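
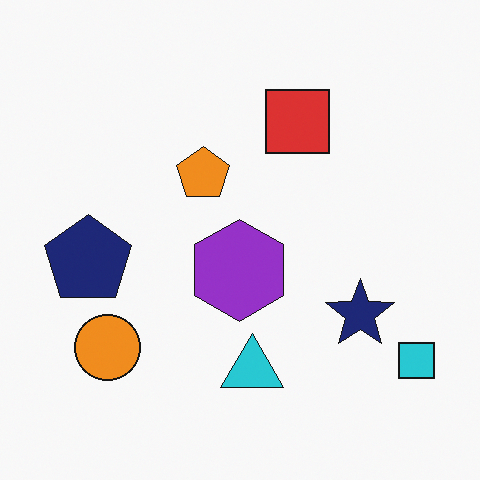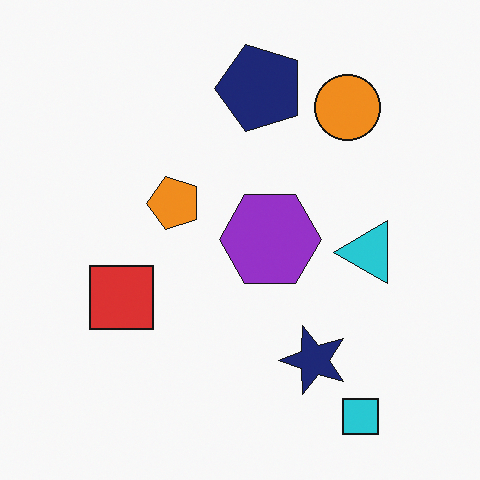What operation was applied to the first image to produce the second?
The second image is the first transposed (reflected across the top-left ↔ bottom-right diagonal).

Shapes have swapped their row and column positions — what was in the top-right is now in the bottom-left — a diagonal reflection.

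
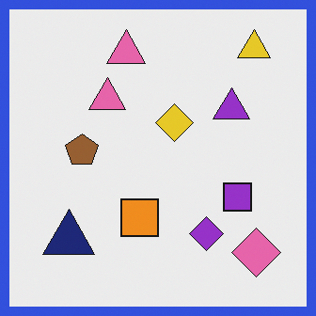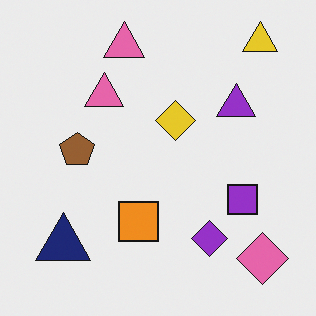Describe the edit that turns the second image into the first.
This is the original image framed with a blue border.

A solid blue frame runs around the edge of the first image, with the content slightly shrunk inside it.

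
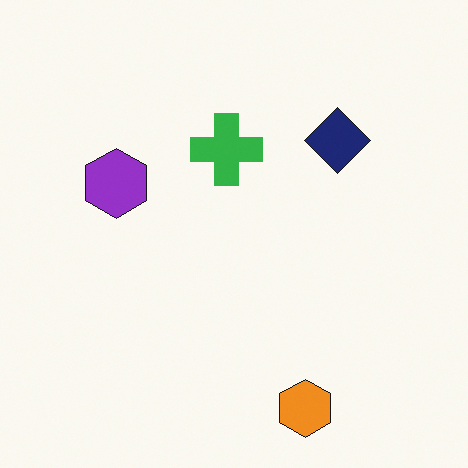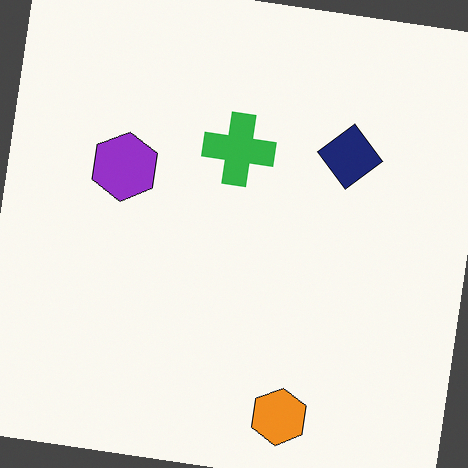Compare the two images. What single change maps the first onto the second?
Rotated clockwise by a few degrees.

Every shape is tilted by the same angle and the image corners show triangular fill wedges — a whole-image rotation by a non-right angle.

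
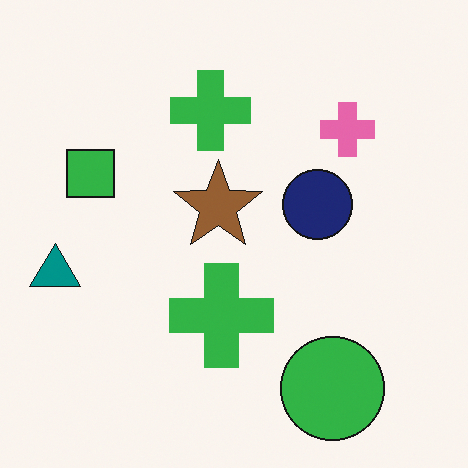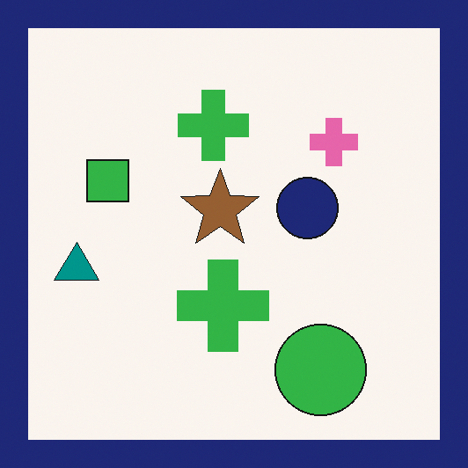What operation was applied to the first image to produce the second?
Framed with a navy border.

A solid navy frame runs around the edge of the second image, with the content slightly shrunk inside it.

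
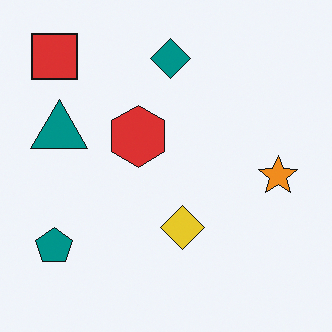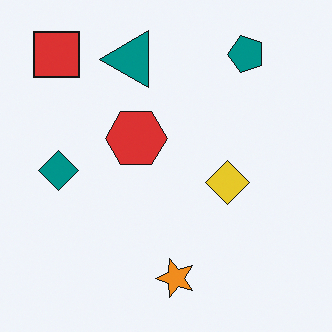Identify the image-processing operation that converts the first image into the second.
The transformation is: transposed (reflected across the top-left ↔ bottom-right diagonal).

Shapes have swapped their row and column positions — what was in the top-right is now in the bottom-left — a diagonal reflection.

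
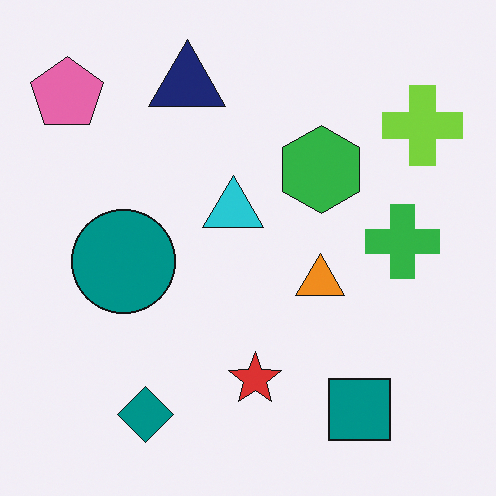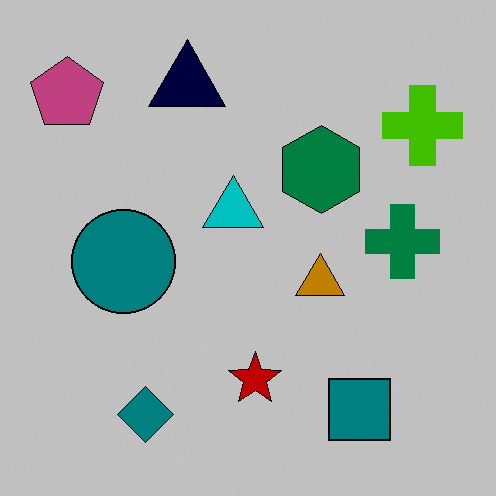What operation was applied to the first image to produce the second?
It was aggressively posterized.

Each flat color has snapped to a coarser quantized level — most visibly, the near-white background has dropped to a flat grey.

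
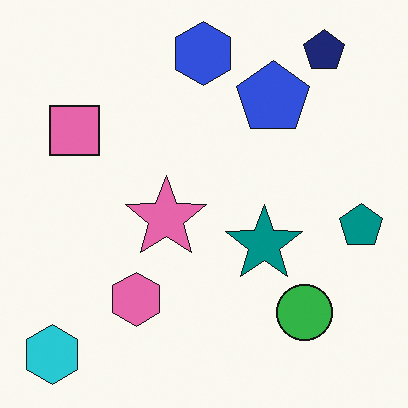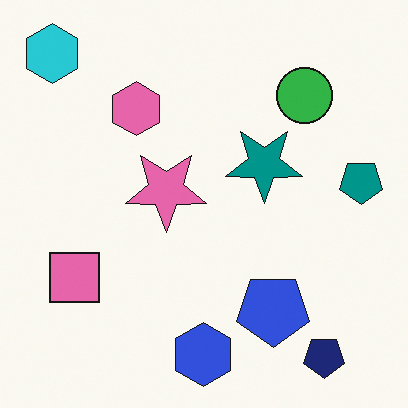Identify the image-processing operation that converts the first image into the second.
Flipped vertically (top ↔ bottom).

The navy pentagon is in the top-right of the first image and the bottom-right of the second — shapes on opposite sides of the horizontal midline have swapped in a mirror flip.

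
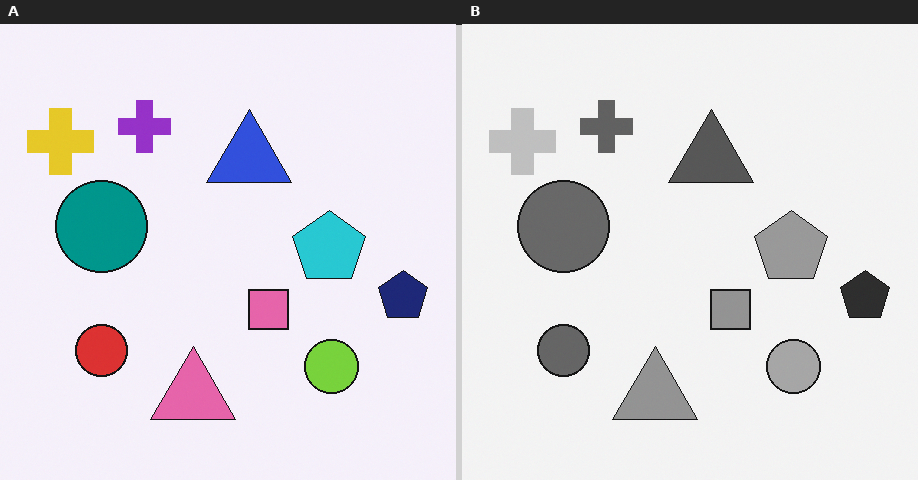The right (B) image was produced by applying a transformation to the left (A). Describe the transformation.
It was converted to grayscale.

All color is removed — every shape is now a shade of grey.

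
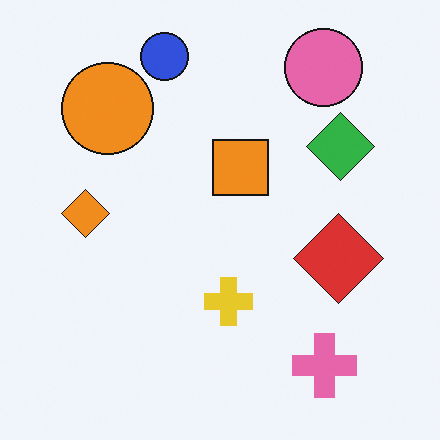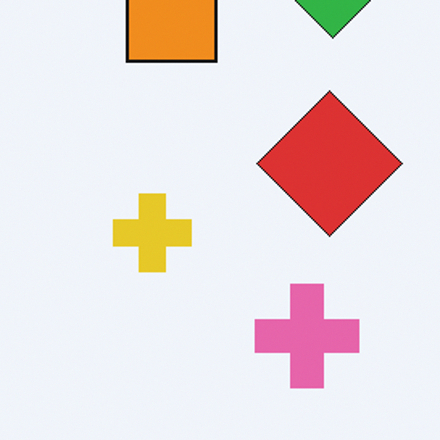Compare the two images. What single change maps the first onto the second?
Cropped slightly and scaled back up.

The visible shapes are larger and the field of view is narrower; shapes near the original edges may be partly or wholly outside the frame — a crop-and-rescale.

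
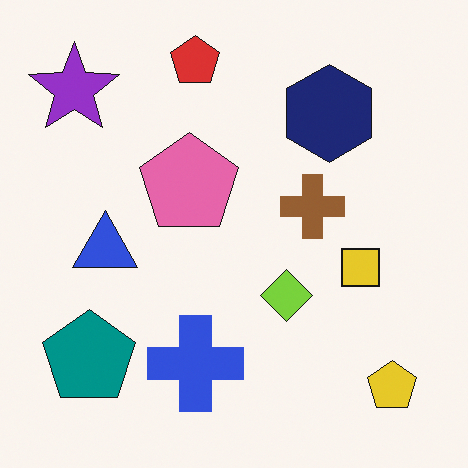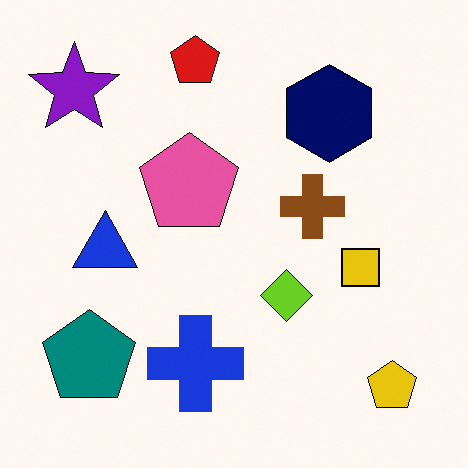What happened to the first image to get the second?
Given slightly increased contrast.

Tones are pushed away from mid-grey across the whole image — a global contrast change.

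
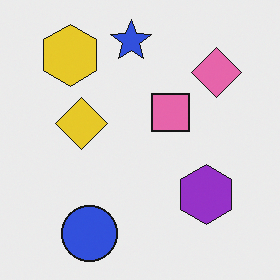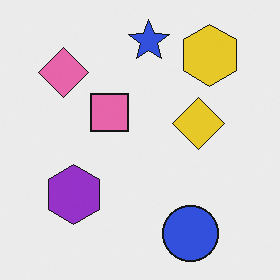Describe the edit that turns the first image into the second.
The second image is the first flipped horizontally (left ↔ right).

The pink diamond is in the top-right of the first image and the top-left of the second — shapes on opposite sides of the vertical midline have swapped in a mirror flip.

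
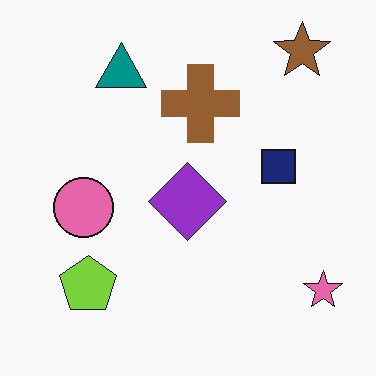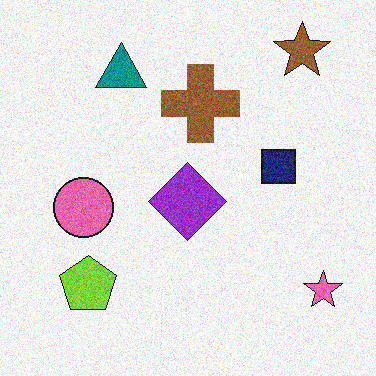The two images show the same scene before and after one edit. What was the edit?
The image was degraded with visible gaussian noise.

Random speckle covers the whole image, including the flat background.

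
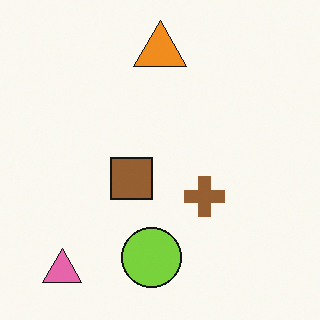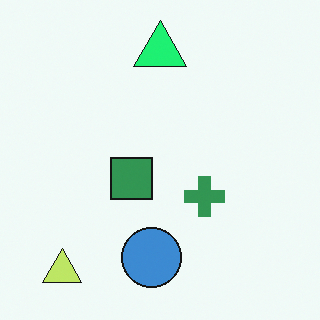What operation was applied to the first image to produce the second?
Hue-shifted by a moderate amount.

Every shape's color has rotated by the same amount around the hue wheel — a uniform hue shift.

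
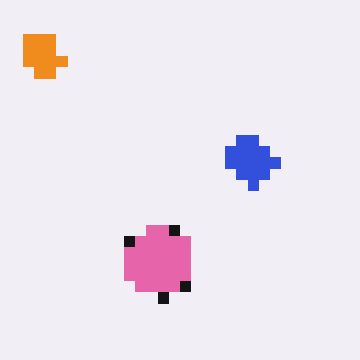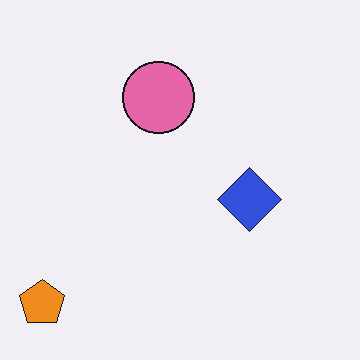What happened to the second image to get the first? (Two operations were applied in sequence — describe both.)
This is the original image coarsely pixelated, then flipped vertically (top ↔ bottom).

Shapes are reduced to large square blocks; fine edges and outlines are lost — a downscale-then-upscale (mosaic) effect. The orange pentagon is in the bottom-left of the second image and the top-left of the first — shapes on opposite sides of the horizontal midline have swapped in a mirror flip.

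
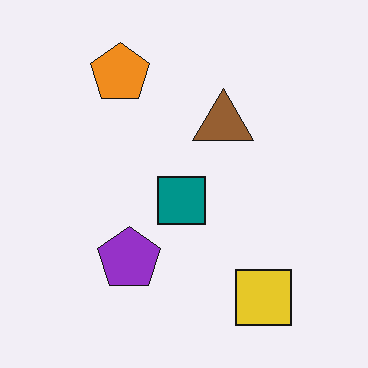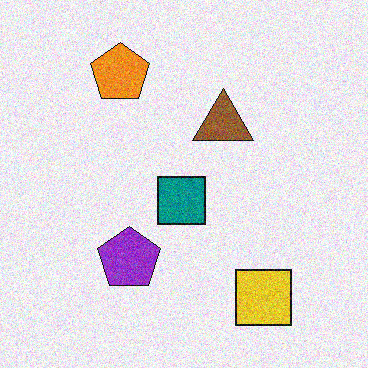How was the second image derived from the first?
Degraded with visible gaussian noise.

Random speckle covers the whole image, including the flat background.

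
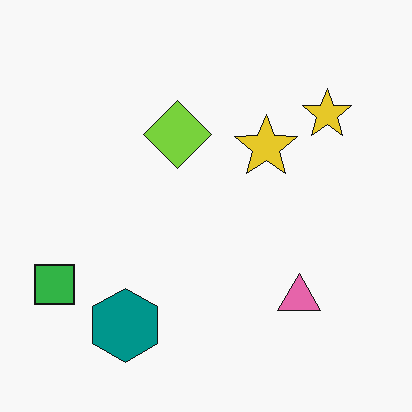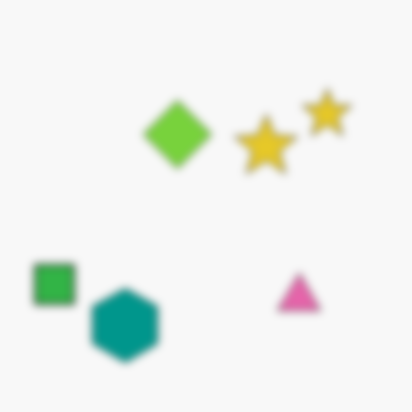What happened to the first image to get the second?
The image was noticeably gaussian-blurred.

Shape edges and outlines are uniformly softened across the whole image.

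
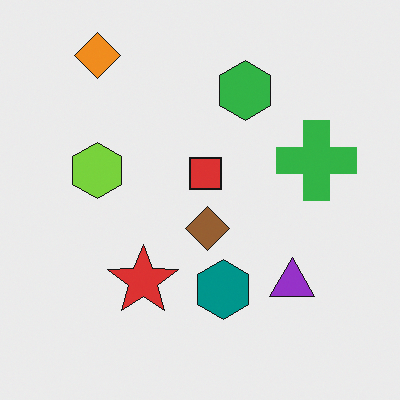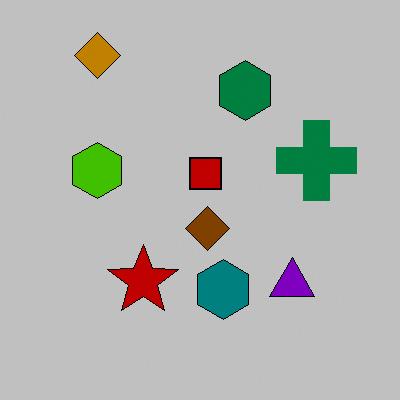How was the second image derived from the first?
This is the original image aggressively posterized.

Each flat color has snapped to a coarser quantized level — most visibly, the near-white background has dropped to a flat grey.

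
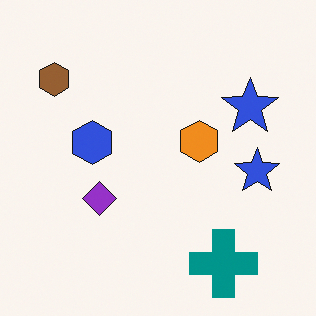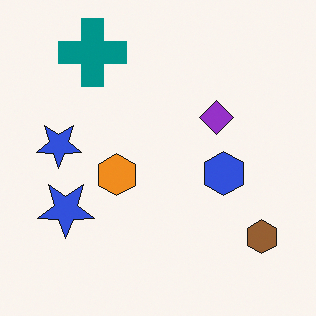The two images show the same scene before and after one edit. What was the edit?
Rotated 180°.

The brown hexagon sits in the top-left of the first image and the bottom-right of the second — consistent with a whole-image 180° rotation.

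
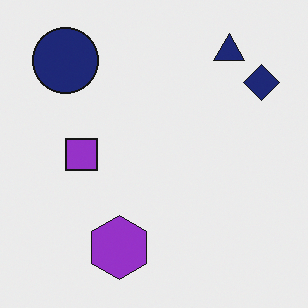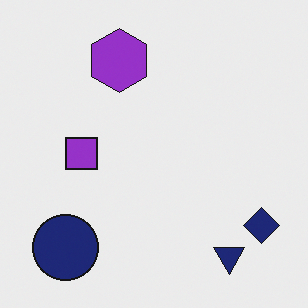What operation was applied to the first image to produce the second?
The second image is the first flipped vertically (top ↔ bottom).

The navy triangle is in the top-right of the first image and the bottom-right of the second — shapes on opposite sides of the horizontal midline have swapped in a mirror flip.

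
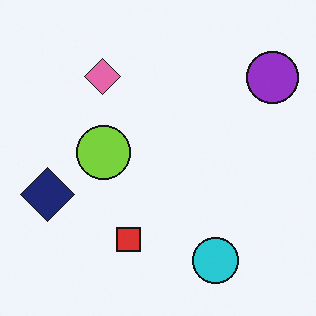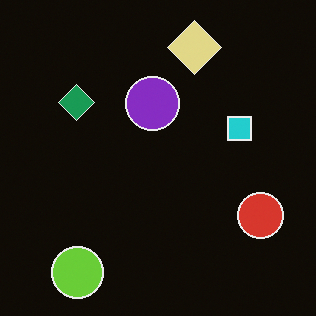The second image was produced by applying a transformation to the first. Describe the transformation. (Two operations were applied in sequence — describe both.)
It was color-inverted (negative), then transposed (reflected across the top-left ↔ bottom-right diagonal).

The light background has become dark and every shape's color is its complement — a photographic negative. Shapes have swapped their row and column positions — what was in the top-right is now in the bottom-left — a diagonal reflection.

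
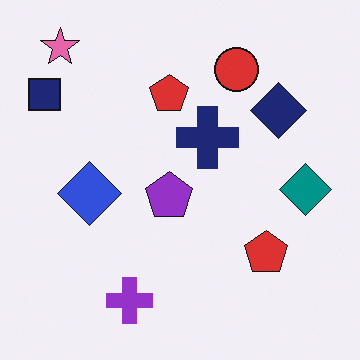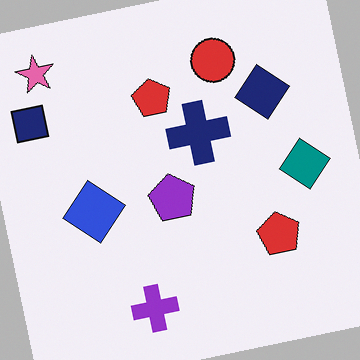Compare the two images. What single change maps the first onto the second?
The image was rotated counter-clockwise by a slight angle.

Every shape is tilted by the same angle and the image corners show triangular fill wedges — a whole-image rotation by a non-right angle.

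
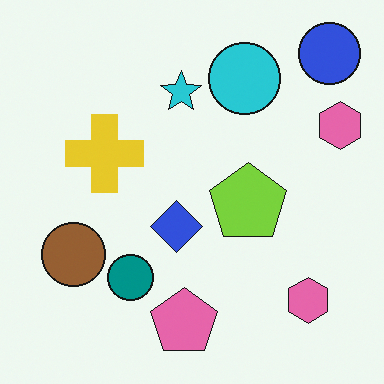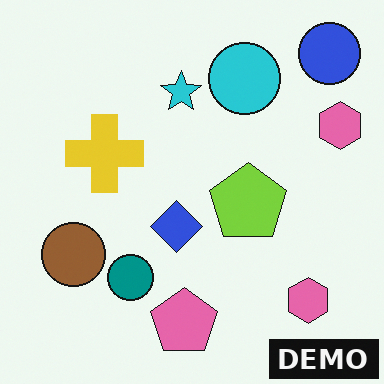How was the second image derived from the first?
This is the original image watermarked with the text "DEMO" in the lower-right corner.

A dark label reading "DEMO" appears in the lower-right corner.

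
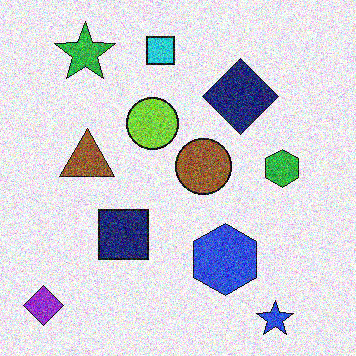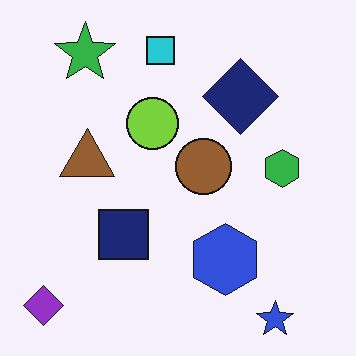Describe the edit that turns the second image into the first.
The first image is the second degraded with a thick layer of grain.

Random speckle covers the whole image, including the flat background.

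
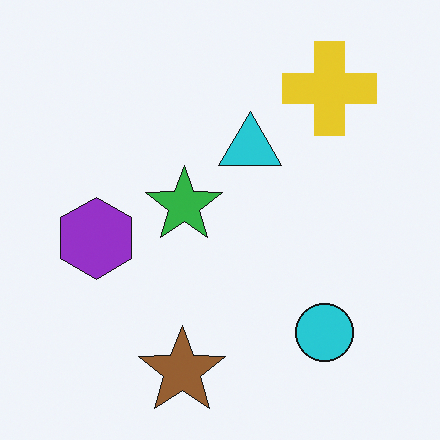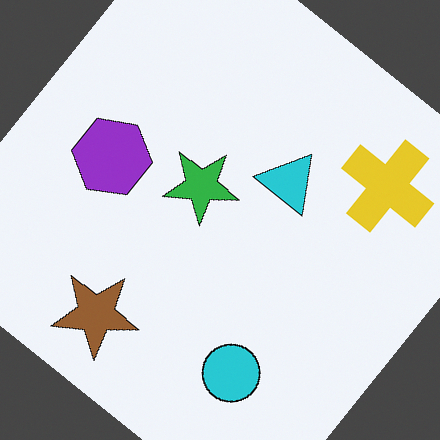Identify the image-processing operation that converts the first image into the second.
The image was rotated clockwise by a large amount — several tens of degrees.

Every shape is tilted by the same angle and the image corners show triangular fill wedges — a whole-image rotation by a non-right angle.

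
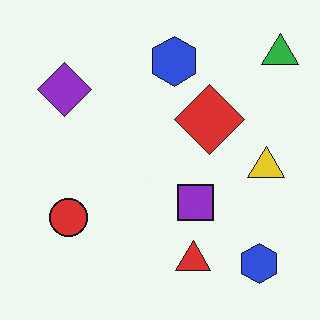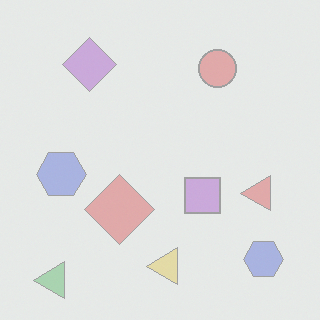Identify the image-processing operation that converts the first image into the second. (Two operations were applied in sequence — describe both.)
This is the original image transposed (reflected across the top-left ↔ bottom-right diagonal), then given much lower contrast.

Shapes have swapped their row and column positions — what was in the top-right is now in the bottom-left — a diagonal reflection. Tones are pushed toward mid-grey across the whole image — a global contrast change.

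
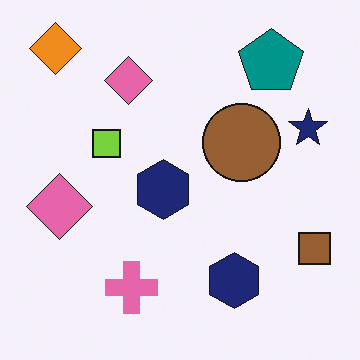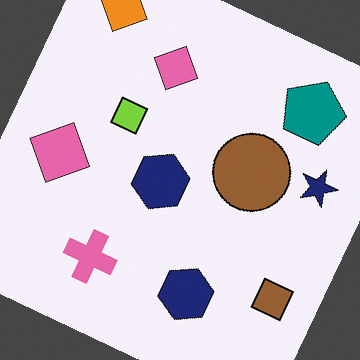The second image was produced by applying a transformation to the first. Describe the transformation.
The transformation is: rotated clockwise by a clearly visible amount.

Every shape is tilted by the same angle and the image corners show triangular fill wedges — a whole-image rotation by a non-right angle.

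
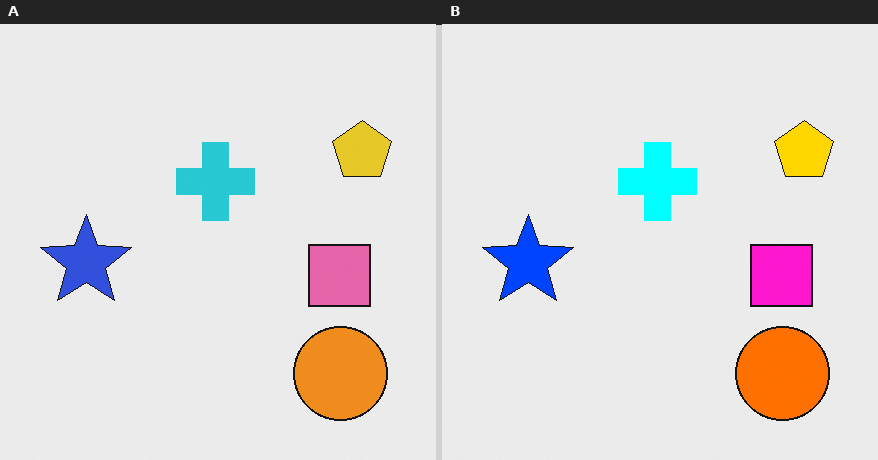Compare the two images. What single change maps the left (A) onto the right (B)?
The transformation is: made much more vivid (saturation change).

All colors are more vivid — a global saturation change.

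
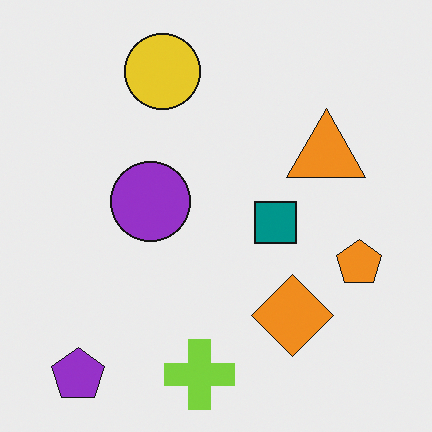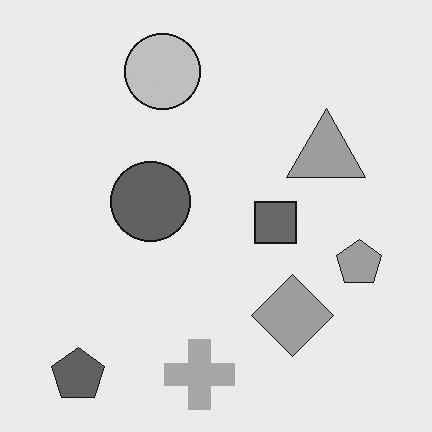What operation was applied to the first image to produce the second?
This is the original image converted to grayscale.

All color is removed — every shape is now a shade of grey.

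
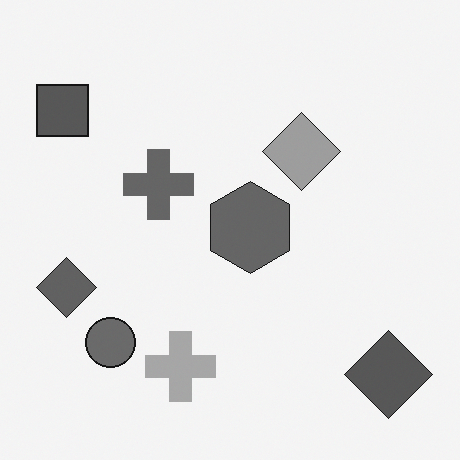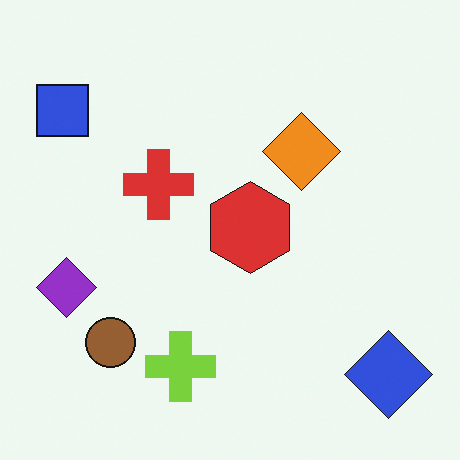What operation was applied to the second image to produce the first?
It was converted to grayscale.

All color is removed — every shape is now a shade of grey.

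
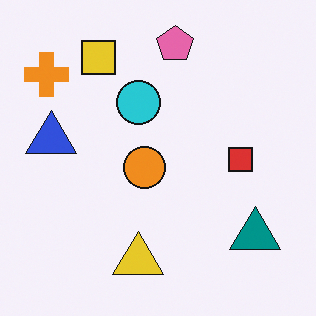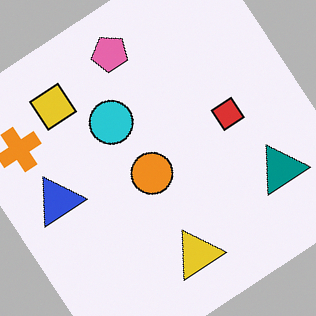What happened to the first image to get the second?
This is the original image rotated counter-clockwise by a large amount — several tens of degrees.

Every shape is tilted by the same angle and the image corners show triangular fill wedges — a whole-image rotation by a non-right angle.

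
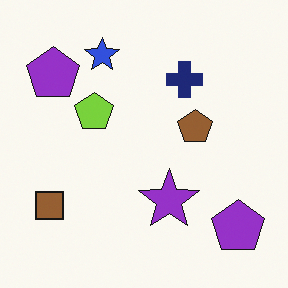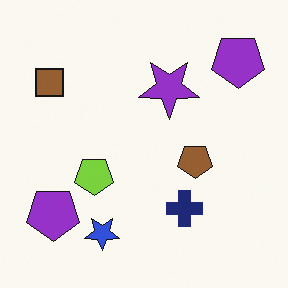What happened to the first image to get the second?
It was flipped vertically (top ↔ bottom).

The blue star is in the top of the first image and the bottom of the second — shapes on opposite sides of the horizontal midline have swapped in a mirror flip.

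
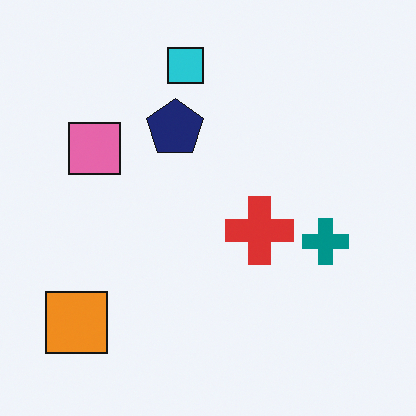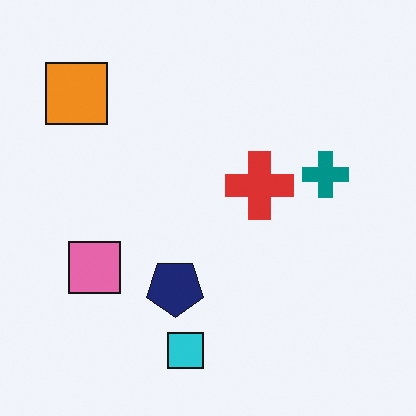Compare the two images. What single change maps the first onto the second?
It was flipped vertically (top ↔ bottom).

The cyan square is in the top of the first image and the bottom of the second — shapes on opposite sides of the horizontal midline have swapped in a mirror flip.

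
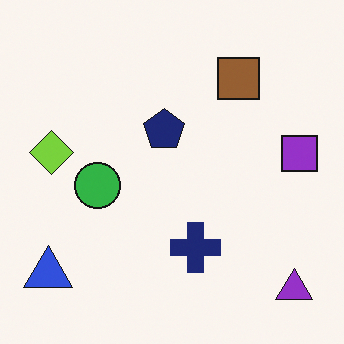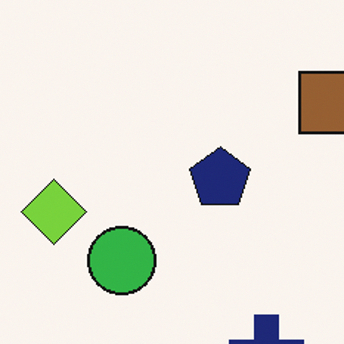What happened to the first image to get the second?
It was cropped to a modestly smaller region and rescaled.

The visible shapes are larger and the field of view is narrower; shapes near the original edges may be partly or wholly outside the frame — a crop-and-rescale.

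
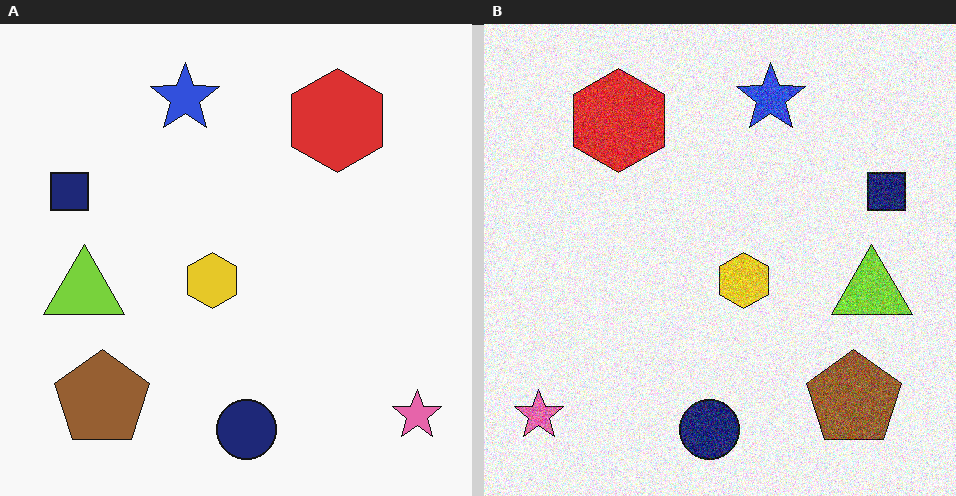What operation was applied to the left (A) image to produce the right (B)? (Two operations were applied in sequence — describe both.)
This is the original image flipped horizontally (left ↔ right), then degraded with strong gaussian noise.

The pink star is in the bottom-right of the left (A) image and the bottom-left of the right (B) — shapes on opposite sides of the vertical midline have swapped in a mirror flip. Random speckle covers the whole image, including the flat background.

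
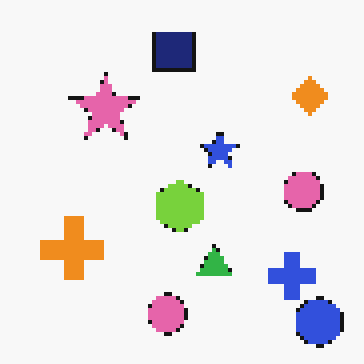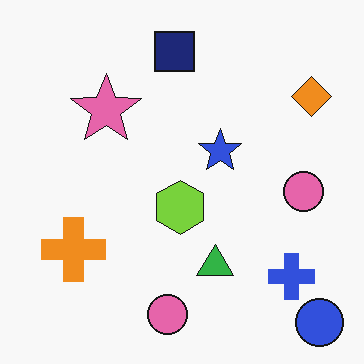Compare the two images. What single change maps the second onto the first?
The image was lightly pixelated (a mild mosaic effect).

Shapes are reduced to large square blocks; fine edges and outlines are lost — a downscale-then-upscale (mosaic) effect.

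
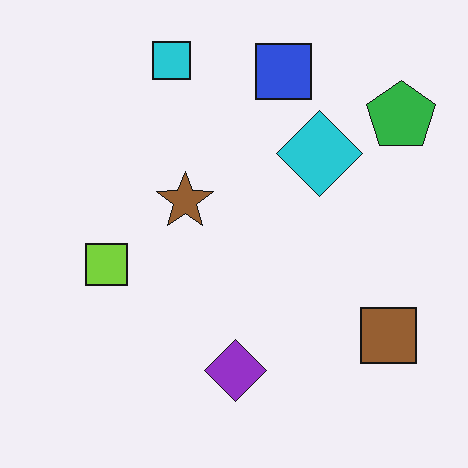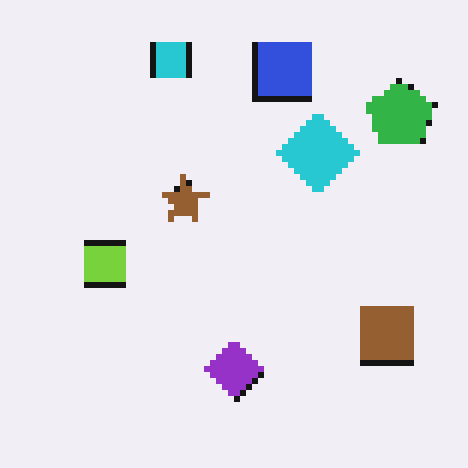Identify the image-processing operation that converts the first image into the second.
It was moderately pixelated.

Shapes are reduced to large square blocks; fine edges and outlines are lost — a downscale-then-upscale (mosaic) effect.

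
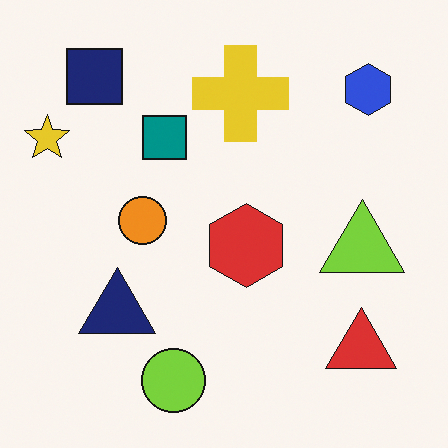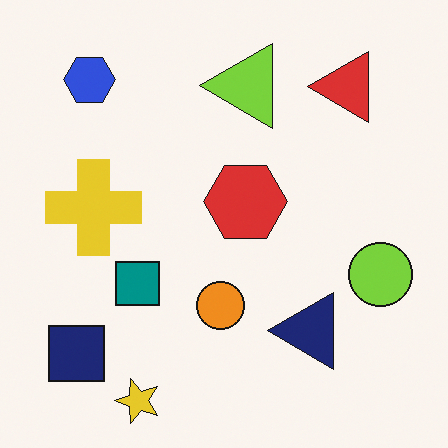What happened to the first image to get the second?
The image was rotated 90° counter-clockwise.

The blue hexagon sits in the top-right of the first image and the top-left of the second — consistent with a whole-image 90° counter-clockwise rotation.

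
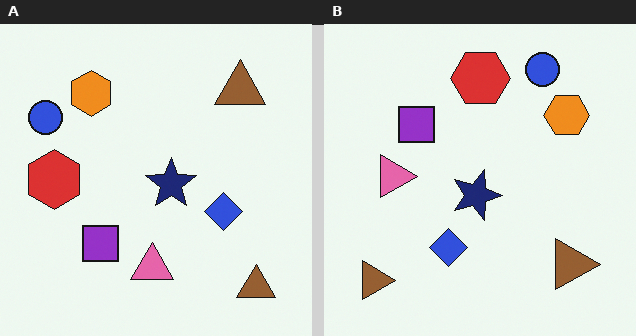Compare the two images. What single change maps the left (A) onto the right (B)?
The right (B) image is the left (A) rotated 90° clockwise.

The blue circle sits in the top-left of the left (A) image and the top-right of the right (B) — consistent with a whole-image 90° clockwise rotation.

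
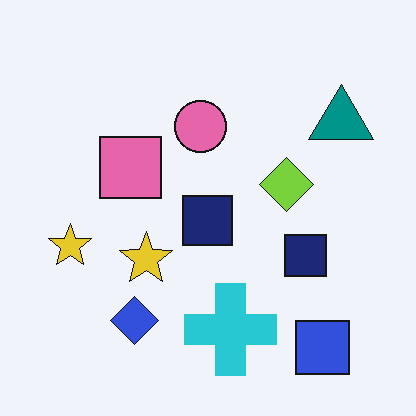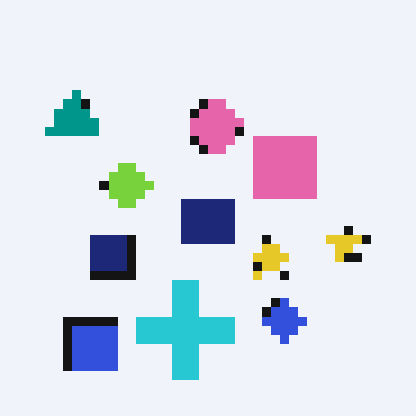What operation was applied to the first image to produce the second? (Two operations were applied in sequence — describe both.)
This is the original image flipped horizontally (left ↔ right), then coarsely pixelated.

The teal triangle is in the top-right of the first image and the top-left of the second — shapes on opposite sides of the vertical midline have swapped in a mirror flip. Shapes are reduced to large square blocks; fine edges and outlines are lost — a downscale-then-upscale (mosaic) effect.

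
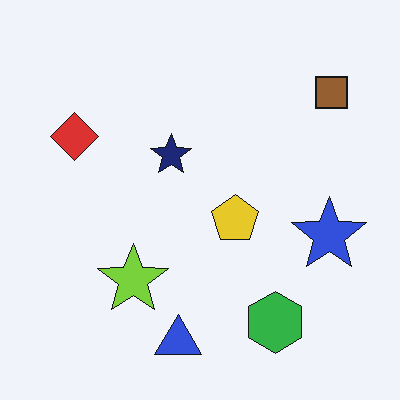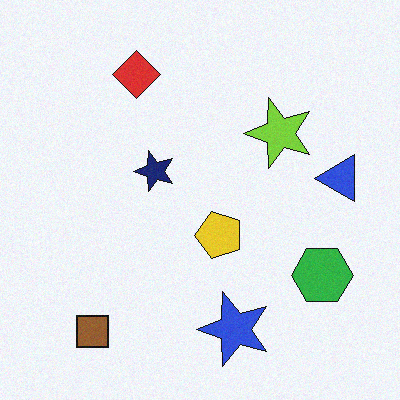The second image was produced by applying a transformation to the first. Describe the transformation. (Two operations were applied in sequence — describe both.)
The second image is the first transposed (reflected across the top-left ↔ bottom-right diagonal), then degraded with light additive noise.

Shapes have swapped their row and column positions — what was in the top-right is now in the bottom-left — a diagonal reflection. Random speckle covers the whole image, including the flat background.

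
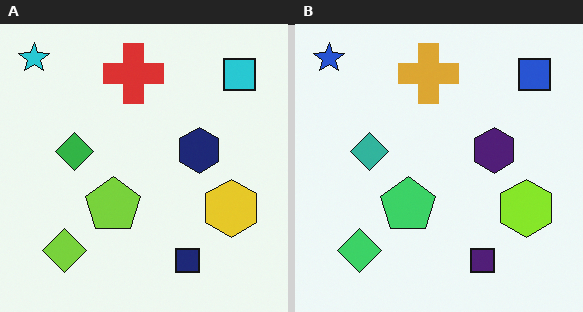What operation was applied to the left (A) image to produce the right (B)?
It was hue-shifted slightly.

Every shape's color has rotated by the same amount around the hue wheel — a uniform hue shift.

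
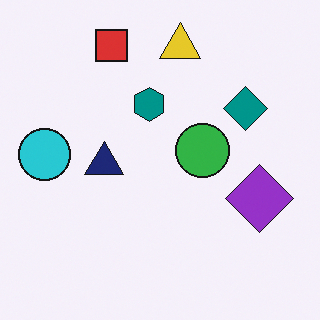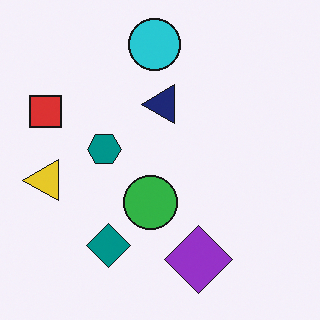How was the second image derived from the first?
The second image is the first transposed (reflected across the top-left ↔ bottom-right diagonal).

Shapes have swapped their row and column positions — what was in the top-right is now in the bottom-left — a diagonal reflection.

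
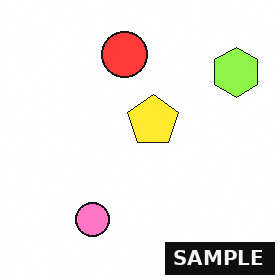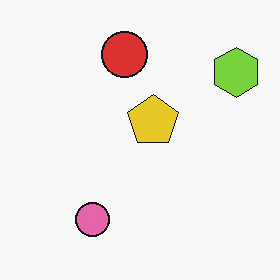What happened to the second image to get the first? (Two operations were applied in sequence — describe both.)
This is the original image brightened a little, then watermarked with the text "SAMPLE" in the lower-right corner.

Every pixel — background and shapes alike — is uniformly brightened. A dark label reading "SAMPLE" appears in the lower-right corner.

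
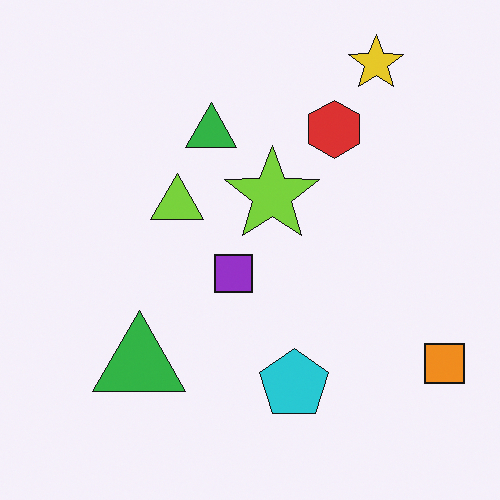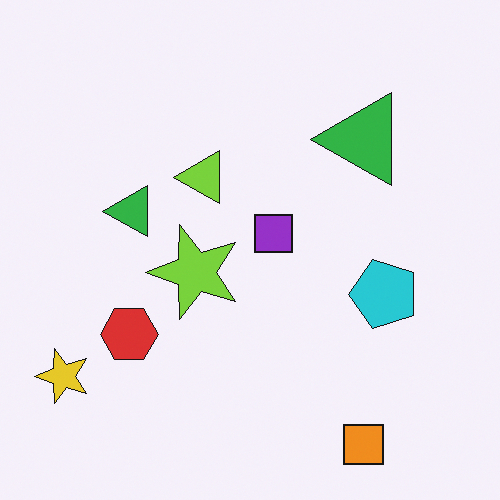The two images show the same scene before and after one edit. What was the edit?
It was transposed (reflected across the top-left ↔ bottom-right diagonal).

Shapes have swapped their row and column positions — what was in the top-right is now in the bottom-left — a diagonal reflection.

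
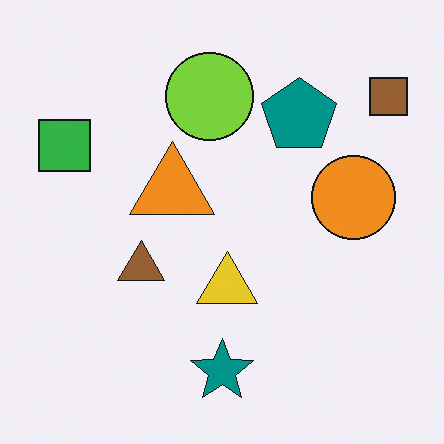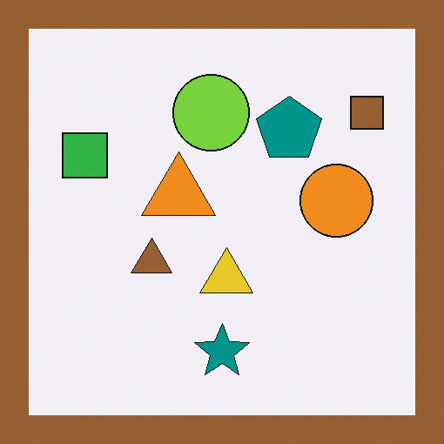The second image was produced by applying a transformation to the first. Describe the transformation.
The transformation is: framed with a brown border.

A solid brown frame runs around the edge of the second image, with the content slightly shrunk inside it.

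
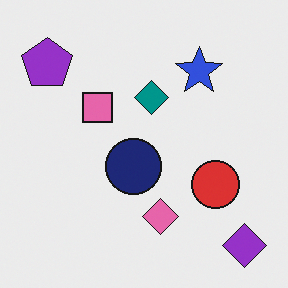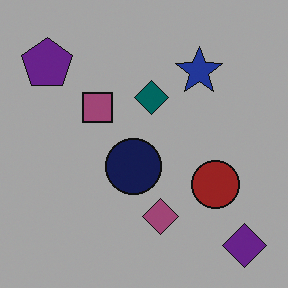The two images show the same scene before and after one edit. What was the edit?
The image was substantially darkened.

Every pixel — background and shapes alike — is uniformly darkened.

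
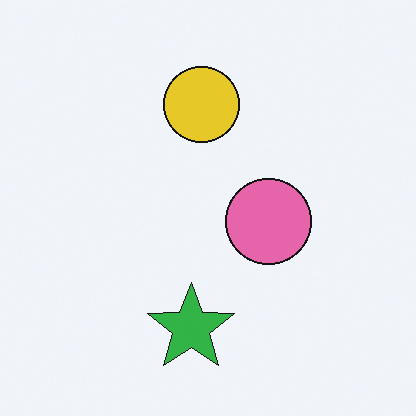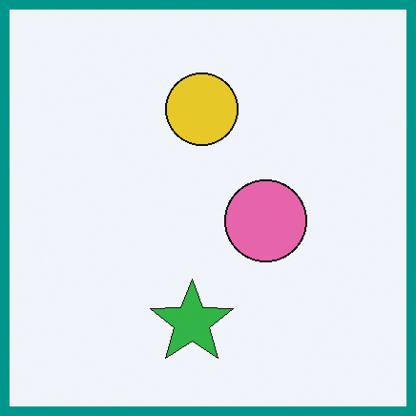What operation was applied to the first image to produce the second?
The second image is the first framed with a teal border.

A solid teal frame runs around the edge of the second image, with the content slightly shrunk inside it.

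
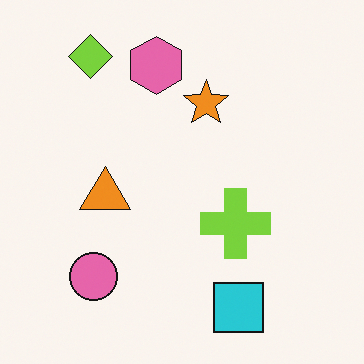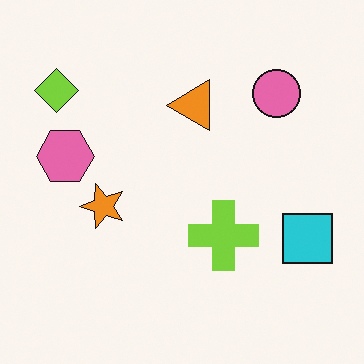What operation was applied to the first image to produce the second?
The image was transposed (reflected across the top-left ↔ bottom-right diagonal).

Shapes have swapped their row and column positions — what was in the top-right is now in the bottom-left — a diagonal reflection.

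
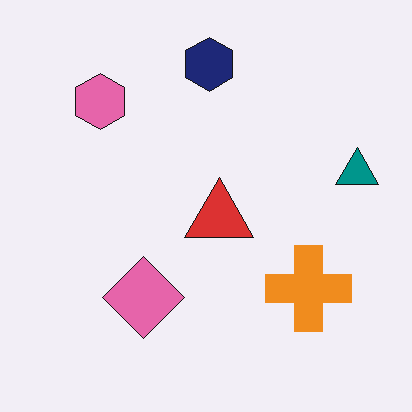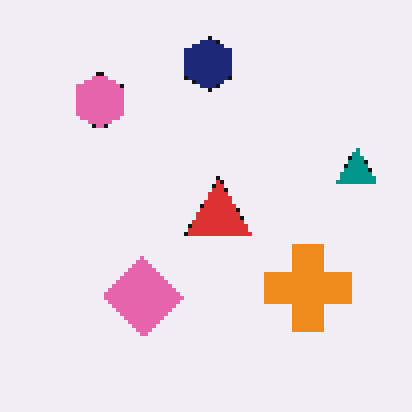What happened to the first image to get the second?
This is the original image lightly pixelated (a mild mosaic effect).

Shapes are reduced to large square blocks; fine edges and outlines are lost — a downscale-then-upscale (mosaic) effect.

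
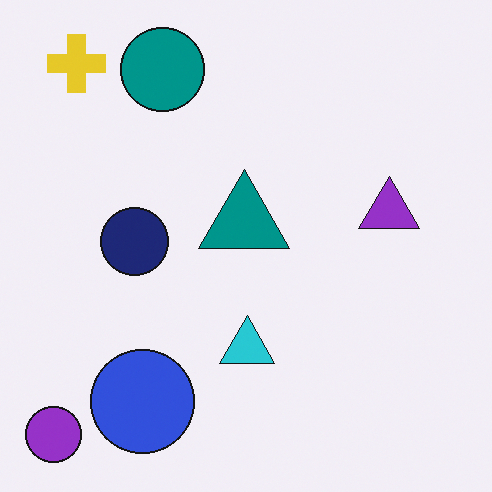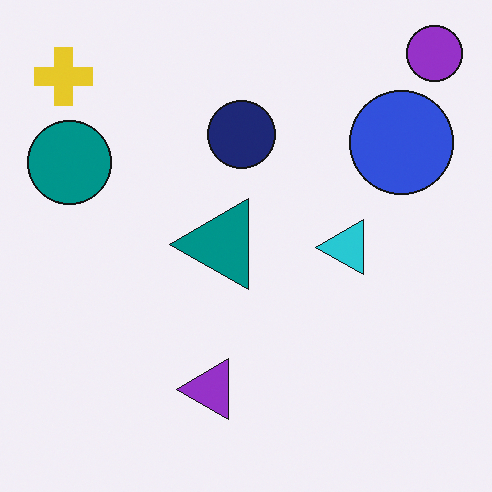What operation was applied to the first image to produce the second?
This is the original image transposed (reflected across the top-left ↔ bottom-right diagonal).

Shapes have swapped their row and column positions — what was in the top-right is now in the bottom-left — a diagonal reflection.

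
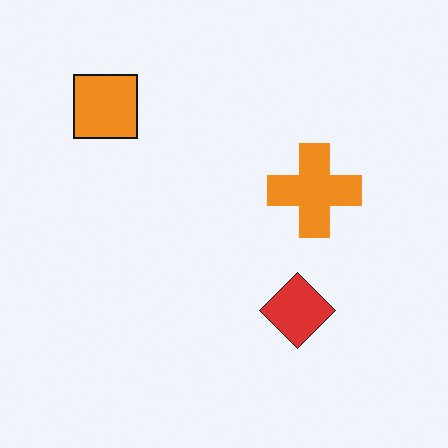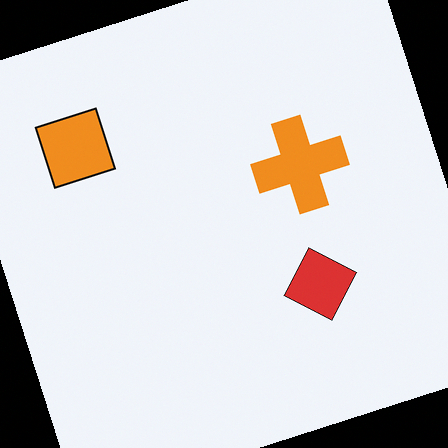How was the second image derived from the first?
The second image is the first rotated counter-clockwise by a clearly visible amount.

Every shape is tilted by the same angle and the image corners show triangular fill wedges — a whole-image rotation by a non-right angle.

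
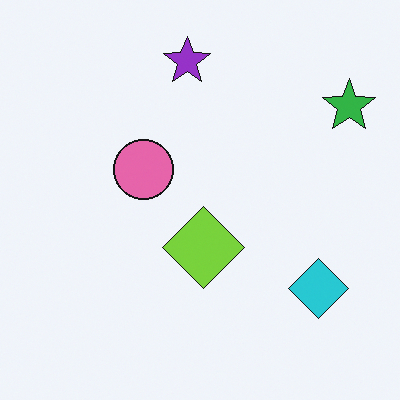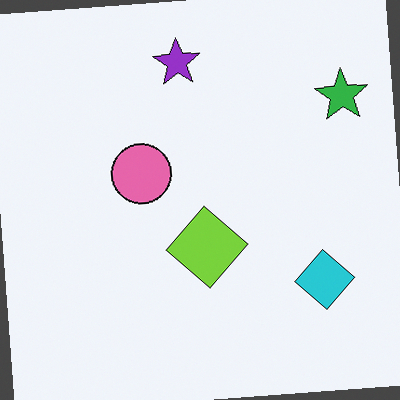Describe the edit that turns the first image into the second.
The second image is the first rotated counter-clockwise by a few degrees.

Every shape is tilted by the same angle and the image corners show triangular fill wedges — a whole-image rotation by a non-right angle.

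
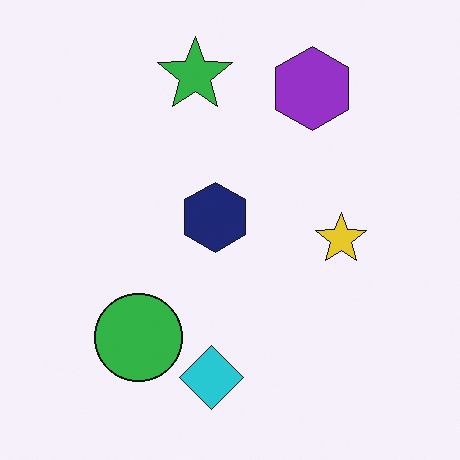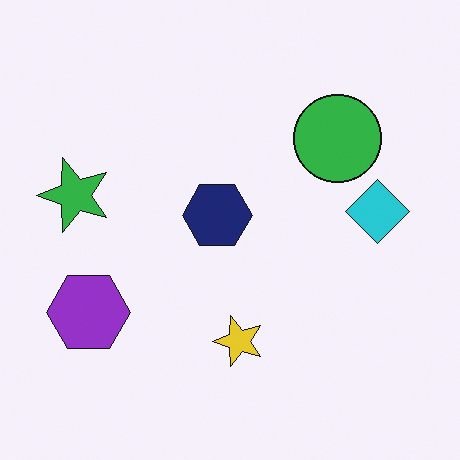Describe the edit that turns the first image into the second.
It was transposed (reflected across the top-left ↔ bottom-right diagonal).

Shapes have swapped their row and column positions — what was in the top-right is now in the bottom-left — a diagonal reflection.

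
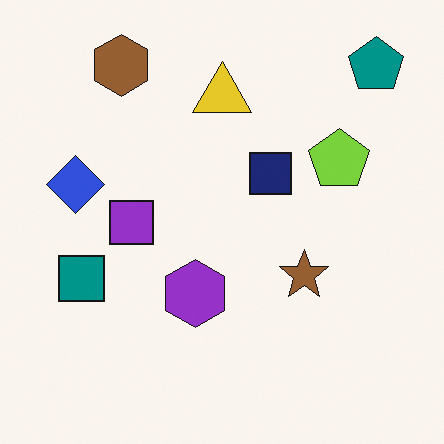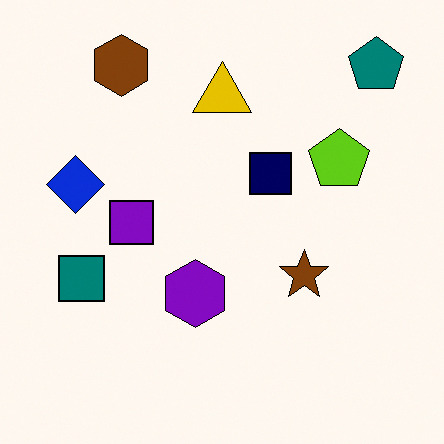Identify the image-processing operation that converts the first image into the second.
The second image is the first given slightly increased contrast.

Tones are pushed away from mid-grey across the whole image — a global contrast change.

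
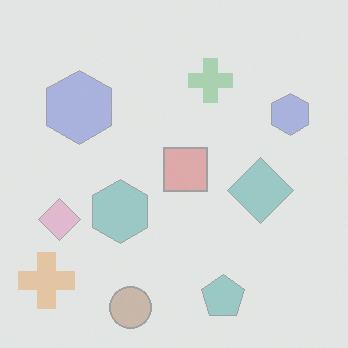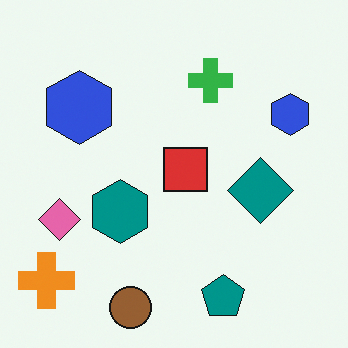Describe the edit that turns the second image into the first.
The image was washed out (contrast reduced).

Tones are pushed toward mid-grey across the whole image — a global contrast change.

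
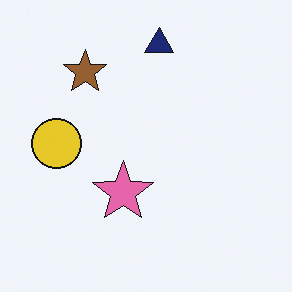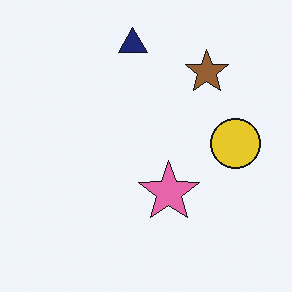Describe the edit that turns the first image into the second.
This is the original image flipped horizontally (left ↔ right).

The yellow circle is in the left of the first image and the right of the second — shapes on opposite sides of the vertical midline have swapped in a mirror flip.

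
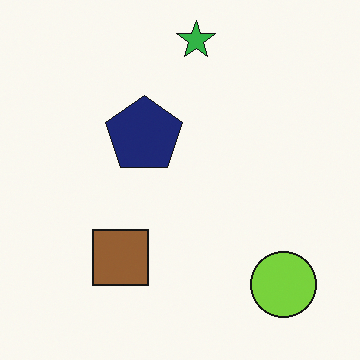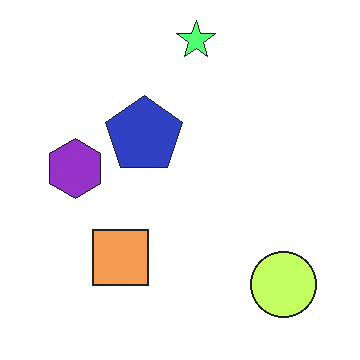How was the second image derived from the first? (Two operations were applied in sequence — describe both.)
The image was noticeably brightened, then overlaid with an additional purple hexagon.

Every pixel — background and shapes alike — is uniformly brightened. A purple hexagon appears in the second image that is absent from the first.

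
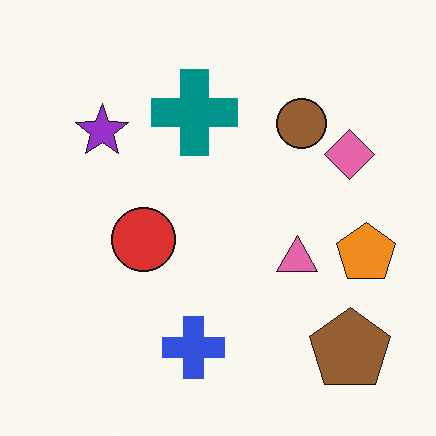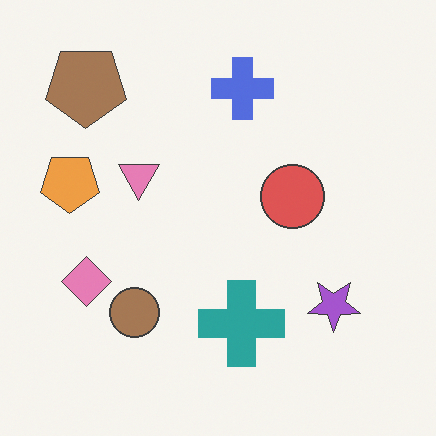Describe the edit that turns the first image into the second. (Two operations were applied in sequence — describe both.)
The second image is the first given slightly reduced contrast, then rotated 180°.

Tones are pushed toward mid-grey across the whole image — a global contrast change. The brown pentagon sits in the bottom-right of the first image and the top-left of the second — consistent with a whole-image 180° rotation.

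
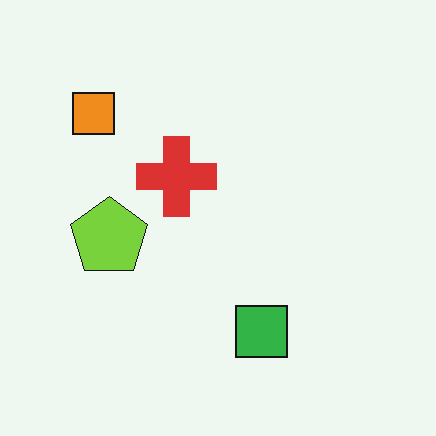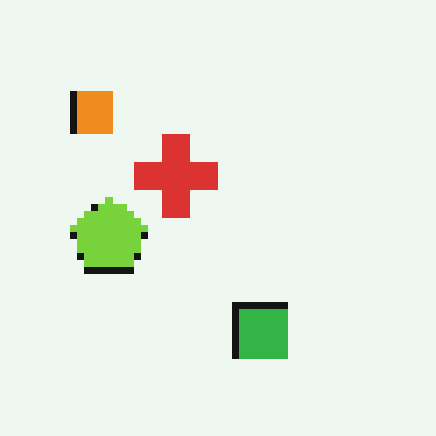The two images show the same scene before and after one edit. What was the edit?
It was pixelated into visible square blocks.

Shapes are reduced to large square blocks; fine edges and outlines are lost — a downscale-then-upscale (mosaic) effect.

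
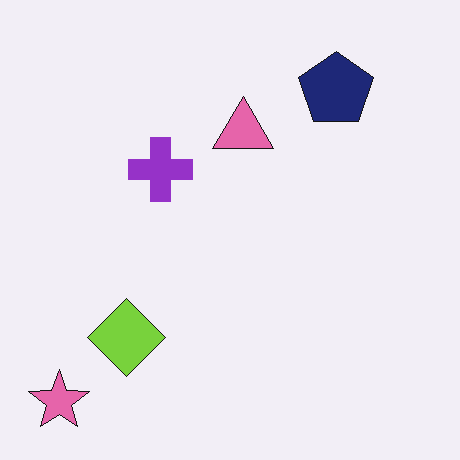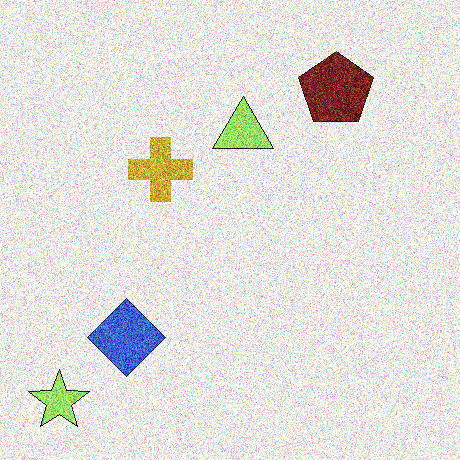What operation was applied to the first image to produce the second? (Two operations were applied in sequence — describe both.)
This is the original image hue-shifted noticeably, then degraded with strong gaussian noise.

Every shape's color has rotated by the same amount around the hue wheel — a uniform hue shift. Random speckle covers the whole image, including the flat background.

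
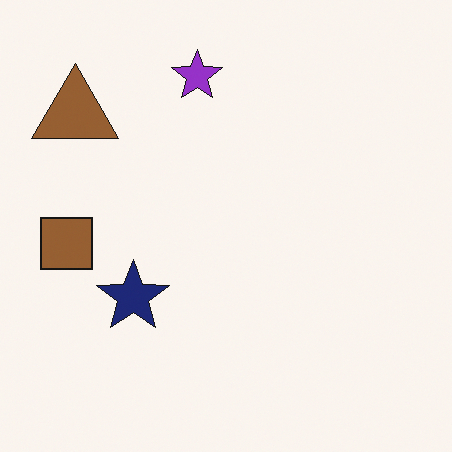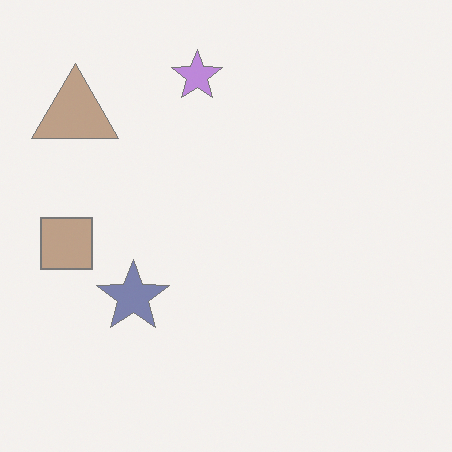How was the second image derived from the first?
The second image is the first given much lower contrast.

Tones are pushed toward mid-grey across the whole image — a global contrast change.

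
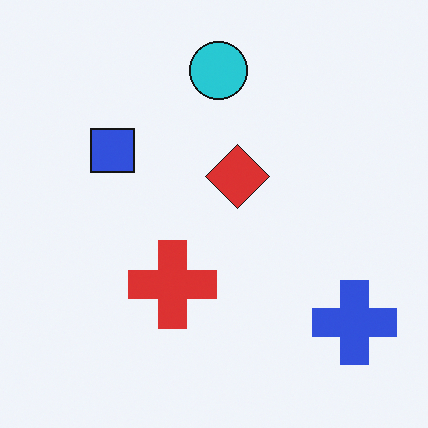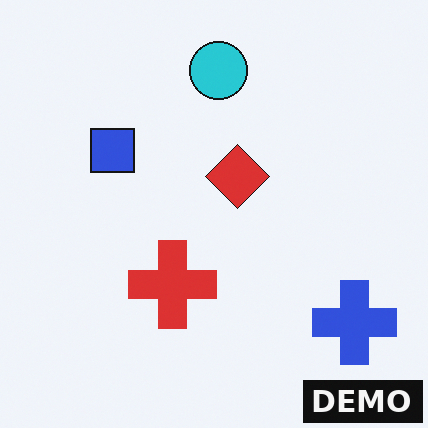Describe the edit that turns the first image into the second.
It was watermarked with the text "DEMO" in the lower-right corner.

A dark label reading "DEMO" appears in the lower-right corner.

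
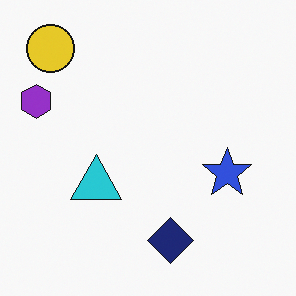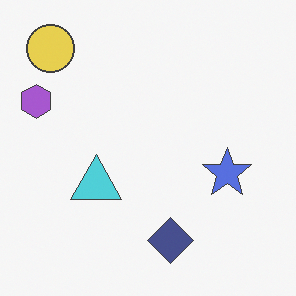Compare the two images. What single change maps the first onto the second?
Given slightly reduced contrast.

Tones are pushed toward mid-grey across the whole image — a global contrast change.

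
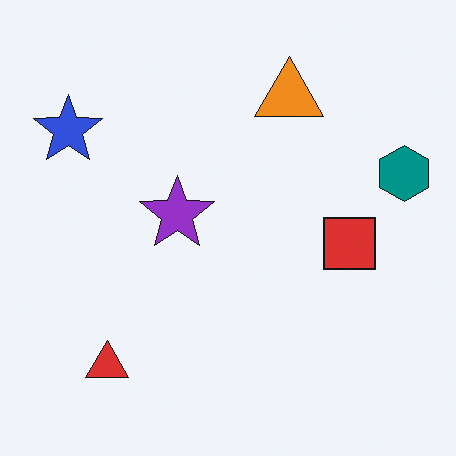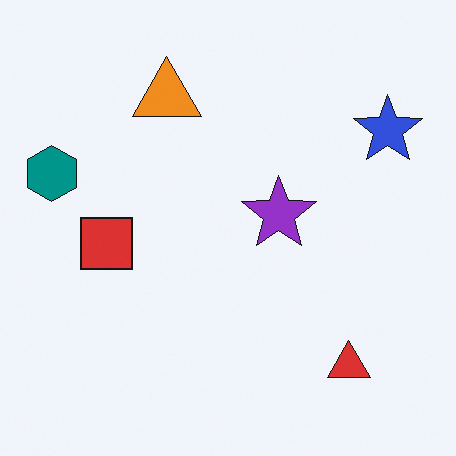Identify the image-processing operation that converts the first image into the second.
Flipped horizontally (left ↔ right).

The teal hexagon is in the right of the first image and the left of the second — shapes on opposite sides of the vertical midline have swapped in a mirror flip.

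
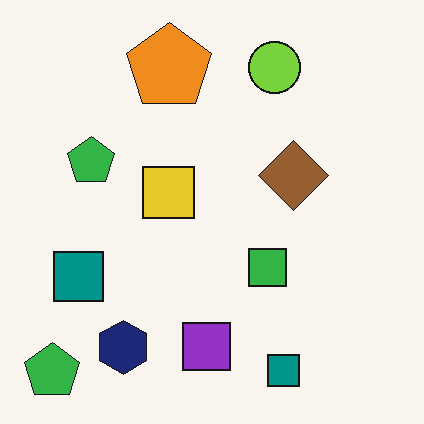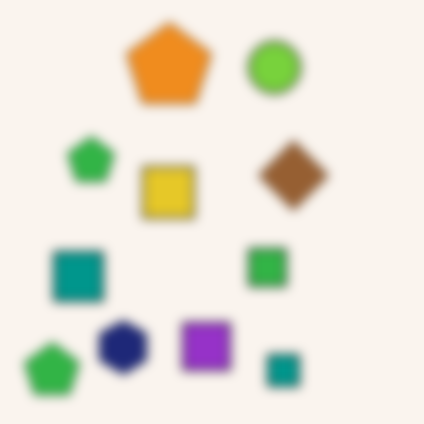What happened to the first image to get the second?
The image was heavily blurred.

Shape edges and outlines are uniformly softened across the whole image.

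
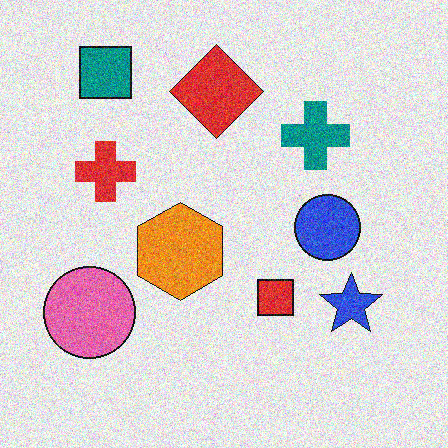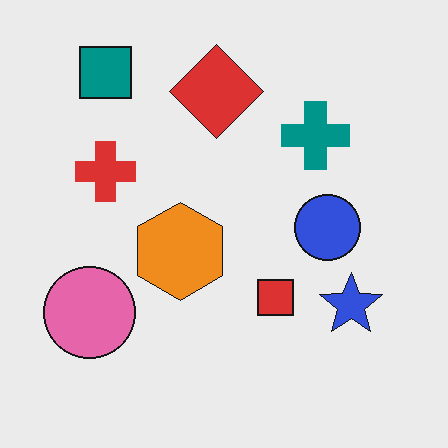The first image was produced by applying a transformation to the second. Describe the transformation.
The first image is the second degraded with a thick layer of grain.

Random speckle covers the whole image, including the flat background.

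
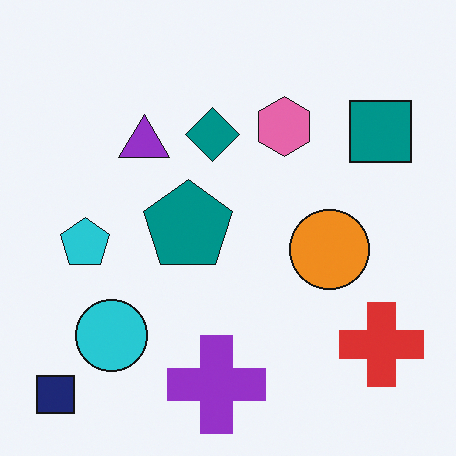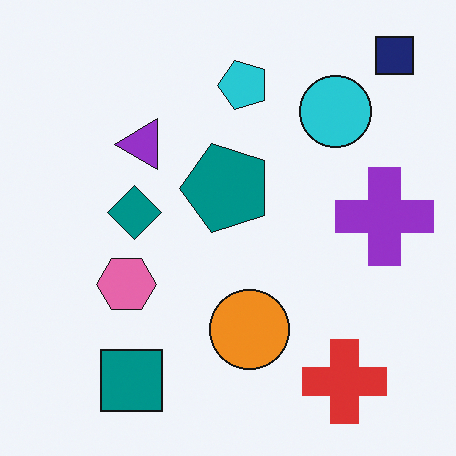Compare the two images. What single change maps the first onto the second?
This is the original image transposed (reflected across the top-left ↔ bottom-right diagonal).

Shapes have swapped their row and column positions — what was in the top-right is now in the bottom-left — a diagonal reflection.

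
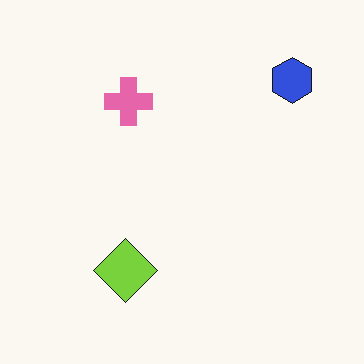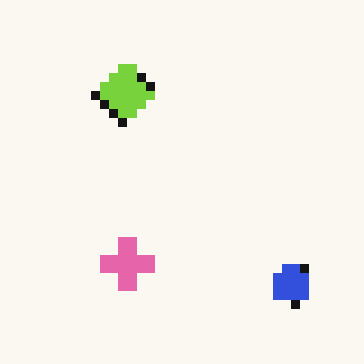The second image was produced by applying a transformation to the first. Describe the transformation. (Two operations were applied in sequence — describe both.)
The image was flipped vertically (top ↔ bottom), then coarsely pixelated.

The blue hexagon is in the top-right of the first image and the bottom-right of the second — shapes on opposite sides of the horizontal midline have swapped in a mirror flip. Shapes are reduced to large square blocks; fine edges and outlines are lost — a downscale-then-upscale (mosaic) effect.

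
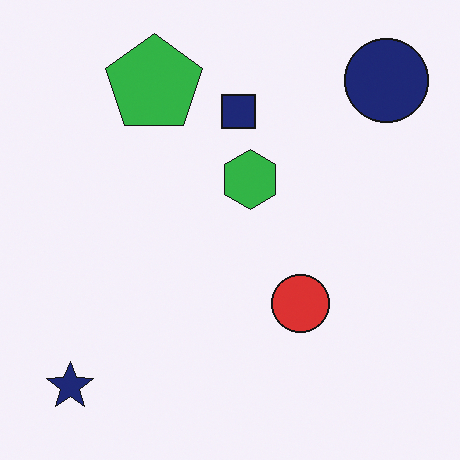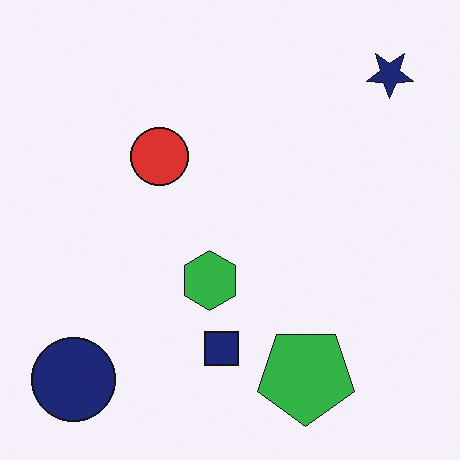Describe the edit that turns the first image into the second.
It was rotated 180°.

The navy star sits in the bottom-left of the first image and the top-right of the second — consistent with a whole-image 180° rotation.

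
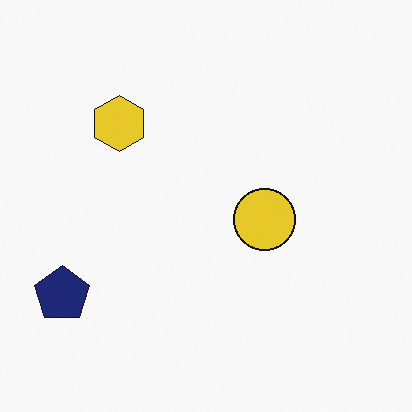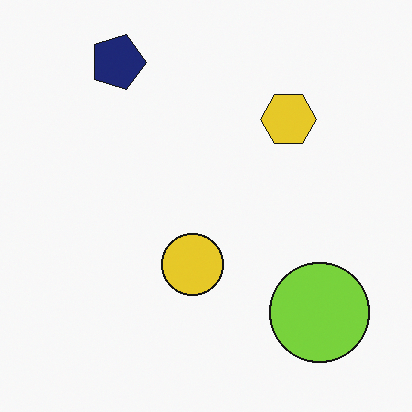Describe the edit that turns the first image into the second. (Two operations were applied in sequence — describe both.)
The image was rotated 90° clockwise, then overlaid with an additional lime circle.

The navy pentagon sits in the bottom-left of the first image and the top-left of the second — consistent with a whole-image 90° clockwise rotation. A lime circle appears in the second image that is absent from the first.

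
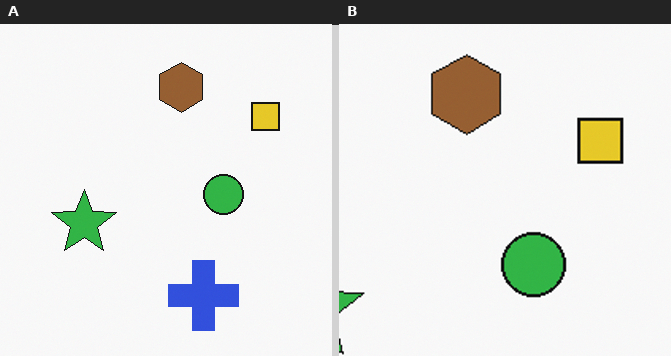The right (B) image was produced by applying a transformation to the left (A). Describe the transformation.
The transformation is: cropped to a modestly smaller region and rescaled.

The visible shapes are larger and the field of view is narrower; shapes near the original edges may be partly or wholly outside the frame — a crop-and-rescale.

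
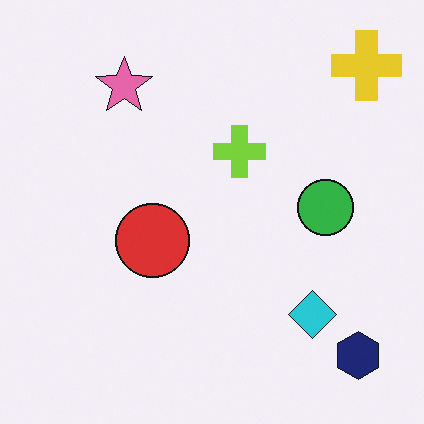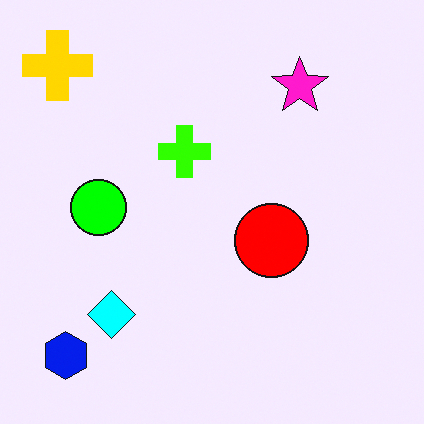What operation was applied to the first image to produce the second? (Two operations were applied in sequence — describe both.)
The transformation is: made much more vivid (saturation change), then flipped horizontally (left ↔ right).

All colors are more vivid — a global saturation change. The yellow cross is in the top-right of the first image and the top-left of the second — shapes on opposite sides of the vertical midline have swapped in a mirror flip.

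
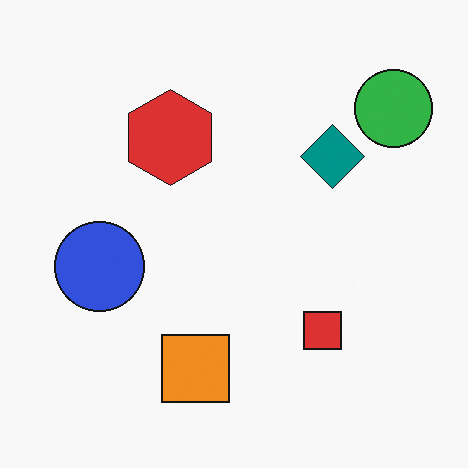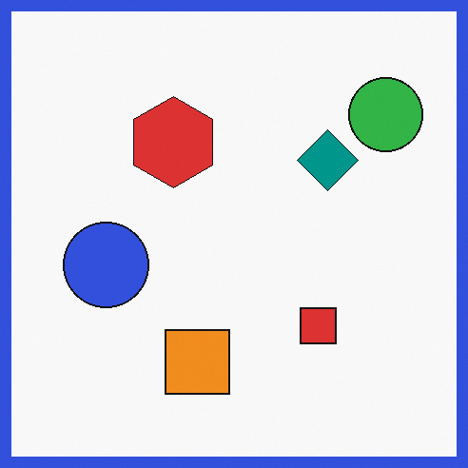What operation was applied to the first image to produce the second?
Framed with a blue border.

A solid blue frame runs around the edge of the second image, with the content slightly shrunk inside it.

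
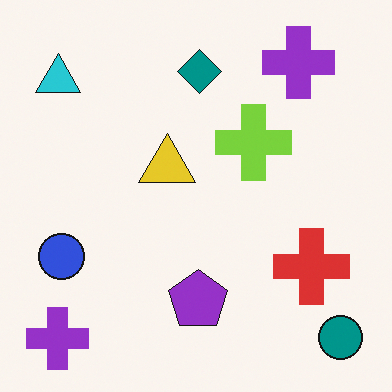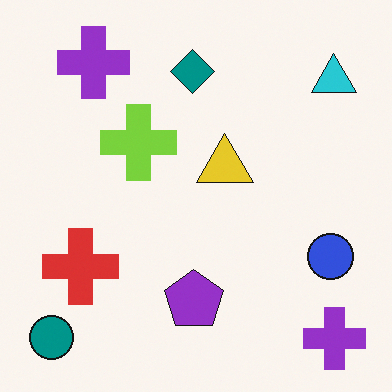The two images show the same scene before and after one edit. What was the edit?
The second image is the first flipped horizontally (left ↔ right).

The teal circle is in the bottom-right of the first image and the bottom-left of the second — shapes on opposite sides of the vertical midline have swapped in a mirror flip.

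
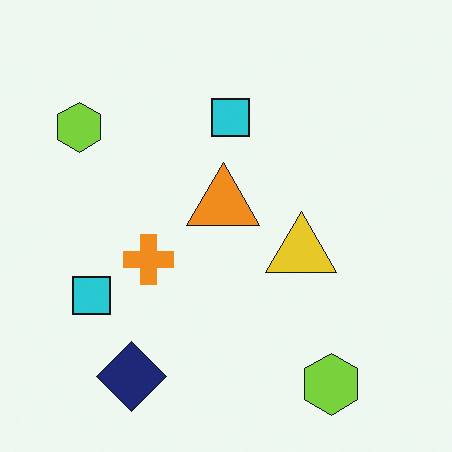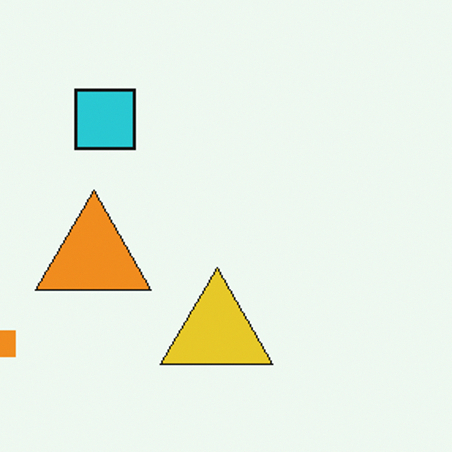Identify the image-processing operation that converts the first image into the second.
It was cropped slightly and scaled back up.

The visible shapes are larger and the field of view is narrower; shapes near the original edges may be partly or wholly outside the frame — a crop-and-rescale.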